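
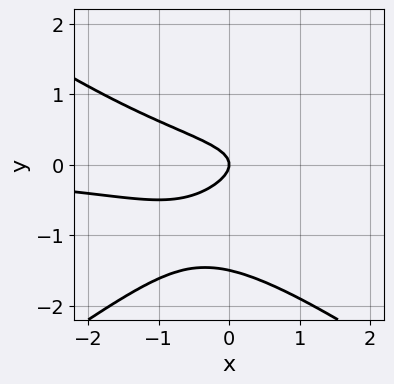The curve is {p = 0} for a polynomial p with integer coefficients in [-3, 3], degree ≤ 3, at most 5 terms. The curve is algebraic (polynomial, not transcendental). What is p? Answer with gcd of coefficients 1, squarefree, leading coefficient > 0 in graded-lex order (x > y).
x^2*y - 2*y^3 - 3*y^2 - x

(a) The degree is 3 — a generic line meets the curve in up to 3 points.
(b) Reading off the gridlines: it crosses the y-axis at the gridline y = 0; it crosses the x-axis at the gridline x = 0.
(c) These observations pin down the coefficients.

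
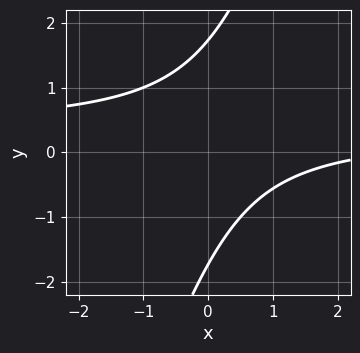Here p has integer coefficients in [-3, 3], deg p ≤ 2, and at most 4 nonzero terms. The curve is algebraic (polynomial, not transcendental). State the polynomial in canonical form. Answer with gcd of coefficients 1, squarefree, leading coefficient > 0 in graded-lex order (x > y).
(a) deg p = 2. No degree-1 curve has this shape.
(b) From the visible intercepts: the curve avoids every integer x-axis point in the box.
(c) Together with the visible shape, these determine p as stated.

3*x*y - y^2 - x + 3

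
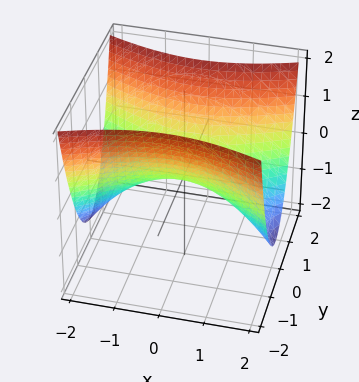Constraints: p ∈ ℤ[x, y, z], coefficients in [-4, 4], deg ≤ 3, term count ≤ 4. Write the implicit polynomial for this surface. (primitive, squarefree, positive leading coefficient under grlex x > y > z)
x^2 - 3*y^2 + 3*z

1. Degree: a saddle surface; a quadric, so deg p = 2.
2. Symmetries: mirror symmetry x ↦ −x ⇒ only even powers of x; it's symmetric under y → −y, forcing even powers of y.
3. Against the integer gridlines: it meets the y-axis at y = 0 (among the integer gridlines); one z-axis crossing is at z = 0; it crosses the x-axis at the gridline x = 0.
4. Assembling these constraints gives the stated polynomial.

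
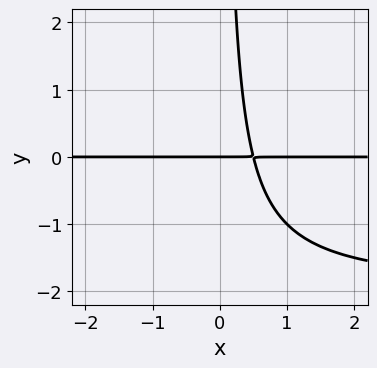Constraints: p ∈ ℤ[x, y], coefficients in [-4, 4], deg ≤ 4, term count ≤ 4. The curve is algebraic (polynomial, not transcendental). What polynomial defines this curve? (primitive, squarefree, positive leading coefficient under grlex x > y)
x*y^2 + 2*x*y - y

Degree: a generic line meets the curve in up to 3 points, so deg p = 3.
Against the integer gridlines: every point of the x-axis in the box is on the curve; one y-axis crossing is at y = 0.
Together with the visible shape, these determine p as stated.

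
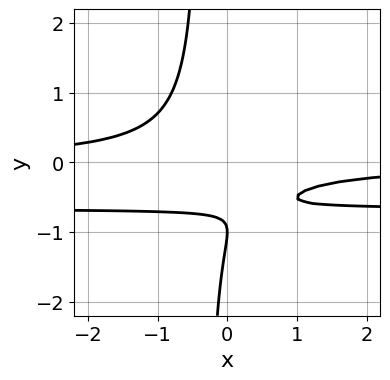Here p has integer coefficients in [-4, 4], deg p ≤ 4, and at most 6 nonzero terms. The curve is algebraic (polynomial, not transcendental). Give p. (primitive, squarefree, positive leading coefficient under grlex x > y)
3*x*y^2 + 2*x*y + y^2 + 2*y + 1

1. The degree is 3 — the shape is more complex than any degree-2 curve.
2. Against the integer gridlines: one y-axis crossing is at y = -1; it misses every integer gridline on the x-axis.
3. Matching integer coefficients to the picture gives p.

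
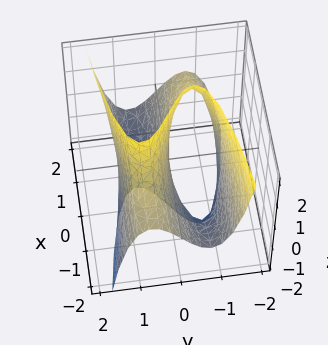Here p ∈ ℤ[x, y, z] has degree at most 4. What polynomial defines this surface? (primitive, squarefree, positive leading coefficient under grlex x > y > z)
Degree: a generic line meets the surface in up to 3 points, so deg p = 3.
From the visible intercepts: it meets the y-axis at y = 0 (among the integer gridlines); every point of the z-axis in the box is on the surface; every point of the x-axis in the box is on the surface.
Assembling these constraints gives the stated polynomial.

2*y^3 - x*z - 3*y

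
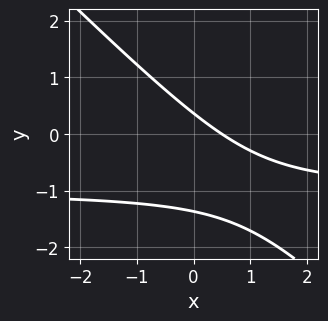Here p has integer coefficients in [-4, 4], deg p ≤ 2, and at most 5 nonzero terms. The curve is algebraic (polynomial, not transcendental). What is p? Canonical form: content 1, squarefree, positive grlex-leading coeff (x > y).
2*x*y + 2*y^2 + 2*x + 2*y - 1

Degree: a generic line meets the curve in up to 2 points, so deg p = 2.
Matching integer coefficients to the picture gives p.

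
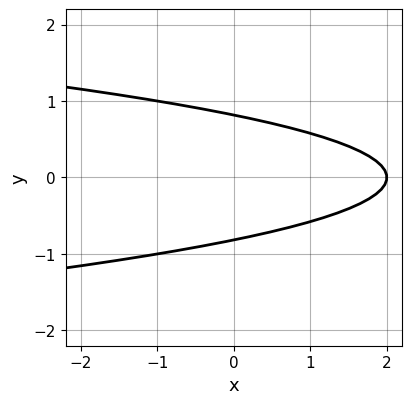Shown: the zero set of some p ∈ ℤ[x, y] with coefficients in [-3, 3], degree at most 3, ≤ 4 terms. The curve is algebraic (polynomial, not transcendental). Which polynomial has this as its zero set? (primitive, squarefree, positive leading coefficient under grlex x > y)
3*y^2 + x - 2

Degree: the shape is more complex than any degree-1 curve, so deg p = 2.
Symmetries: mirror symmetry y ↦ −y ⇒ only even powers of y.
Reading off the gridlines: it meets the x-axis at x = 2 (among the integer gridlines).
The integer polynomial consistent with all of this is the stated p.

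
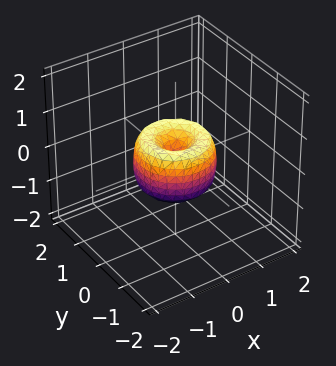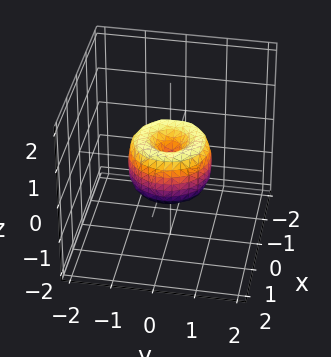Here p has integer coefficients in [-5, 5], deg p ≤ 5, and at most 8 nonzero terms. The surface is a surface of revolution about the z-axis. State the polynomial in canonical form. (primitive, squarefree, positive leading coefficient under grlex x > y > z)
2*x^4 + 4*x^2*y^2 + 2*y^4 - 2*x^2 - 2*y^2 + z^2

First, deg p = 4.
Then, by symmetry, every cross-section ⟂ z is a circle, so x, y appear only via x² + y².
Then, against the integer gridlines: a circular section at z = 0 has radius exactly 1; among the integer gridlines, it crosses the x-axis at x ∈ {-1, 0, 1}.
Finally, matching integer coefficients to the picture gives p.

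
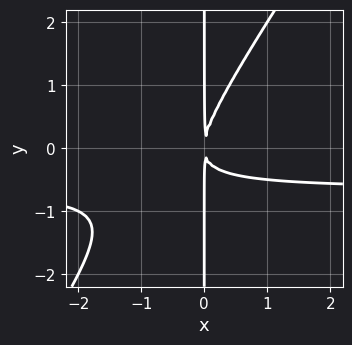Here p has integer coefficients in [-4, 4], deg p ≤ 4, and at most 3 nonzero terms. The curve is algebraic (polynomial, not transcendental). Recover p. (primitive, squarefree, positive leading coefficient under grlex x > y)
3*x^2*y - 2*x*y^2 + 2*x^2

(a) Degree: no degree-2 curve has this shape, so deg p = 3.
(b) Checking where it meets the axes: every point of the y-axis in the box is on the curve.
(c) Putting this together gives p.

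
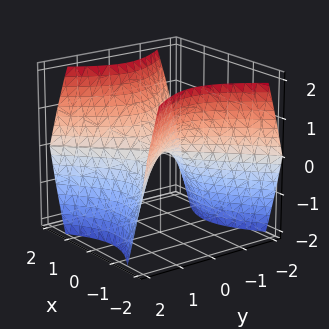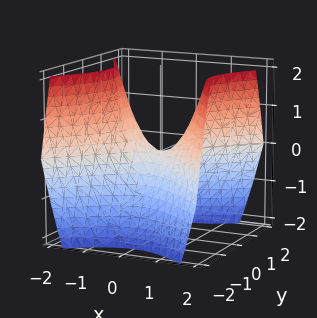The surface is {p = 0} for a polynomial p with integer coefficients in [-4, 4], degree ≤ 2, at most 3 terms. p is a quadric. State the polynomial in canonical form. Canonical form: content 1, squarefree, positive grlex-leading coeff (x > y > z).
x^2 - y^2 - z

First, deg p = 2.
Then, symmetries: the x ↦ −x reflection is a symmetry, so x appears only in even powers; it's symmetric under y → −y, forcing even powers of y.
Next, from the visible intercepts: it crosses the y-axis at the gridline y = 0; one z-axis crossing is at z = 0; it meets the x-axis at x = 0 (among the integer gridlines).
Finally, fitting integer coefficients to these (and the overall shape) gives p.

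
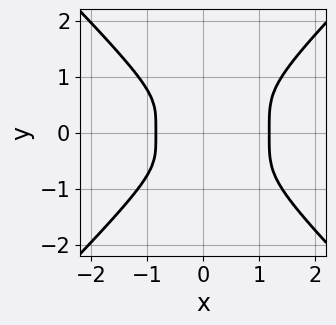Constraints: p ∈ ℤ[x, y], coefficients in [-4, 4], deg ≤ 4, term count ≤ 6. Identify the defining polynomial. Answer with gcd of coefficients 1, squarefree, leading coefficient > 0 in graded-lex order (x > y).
1. Degree: the shape is more complex than any degree-3 curve, so deg p = 4.
2. Symmetries: mirror symmetry y ↦ −y ⇒ only even powers of y.
3. Together with the visible shape, these determine p as stated.

3*x^4 - 3*y^4 - x^3 - 3*x^2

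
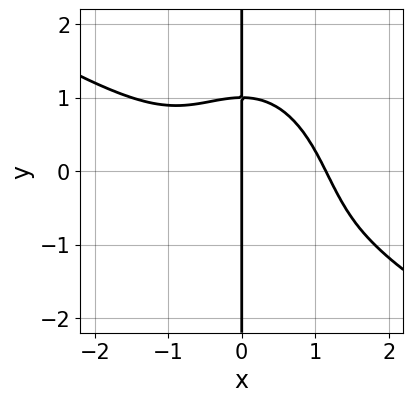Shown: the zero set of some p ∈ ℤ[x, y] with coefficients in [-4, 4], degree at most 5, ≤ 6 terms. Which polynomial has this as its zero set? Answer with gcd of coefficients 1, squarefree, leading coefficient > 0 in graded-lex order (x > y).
1. The degree is 4 — no degree-3 curve has this shape.
2. Against the integer gridlines: every point of the y-axis in the box is on the curve; it crosses the x-axis at the gridline x = 0.
3. Assembling these constraints gives the stated polynomial.

2*x^4 + 3*x^3*y + x*y^3 + 2*x*y^2 - 3*x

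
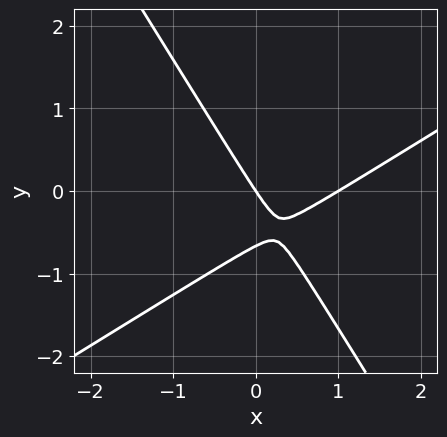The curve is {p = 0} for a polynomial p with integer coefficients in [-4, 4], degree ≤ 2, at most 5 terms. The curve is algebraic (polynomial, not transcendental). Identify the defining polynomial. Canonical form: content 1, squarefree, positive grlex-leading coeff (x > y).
Degree: no degree-1 curve has this shape, so deg p = 2.
Reading off the gridlines: the x-axis gridline crossings are at x ∈ {0, 1}; it crosses the y-axis at the gridline y = 0.
Solving for integer coefficients yields p as stated.

3*x^2 - 3*x*y - 3*y^2 - 3*x - 2*y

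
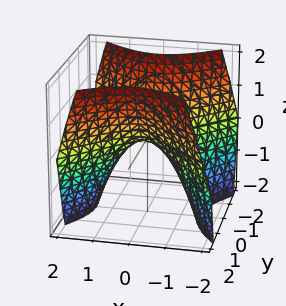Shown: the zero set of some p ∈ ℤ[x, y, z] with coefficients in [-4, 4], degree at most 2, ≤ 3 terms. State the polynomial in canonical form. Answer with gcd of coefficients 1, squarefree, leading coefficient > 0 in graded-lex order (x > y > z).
x^2 - y^2 + z

First, deg p = 2. A hyperbolic paraboloid; a quadric.
Next, symmetries: mirror symmetry x ↦ −x ⇒ only even powers of x; it's symmetric under y → −y, forcing even powers of y.
Then, against the integer gridlines: it crosses the z-axis at the gridline z = 0; one y-axis crossing is at y = 0; it meets the x-axis at x = 0 (among the integer gridlines).
Finally, fitting integer coefficients to these (and the overall shape) gives p.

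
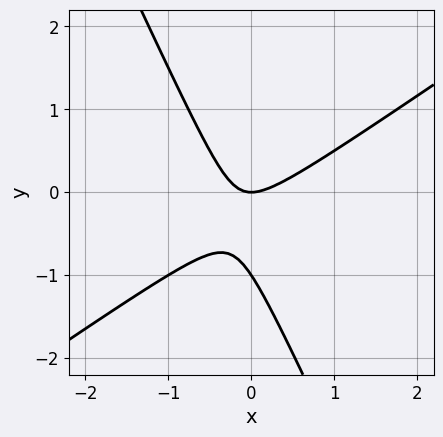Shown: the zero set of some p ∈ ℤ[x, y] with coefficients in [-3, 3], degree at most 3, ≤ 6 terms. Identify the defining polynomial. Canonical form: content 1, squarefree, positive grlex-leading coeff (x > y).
The degree is 2 — a generic line meets the curve in up to 2 points.
Reading off the gridlines: the y-axis gridline crossings are at y ∈ {-1, 0}; it crosses the x-axis at the gridline x = 0.
Assembling these constraints gives the stated polynomial.

3*x^2 - 3*x*y - 2*y^2 - 2*y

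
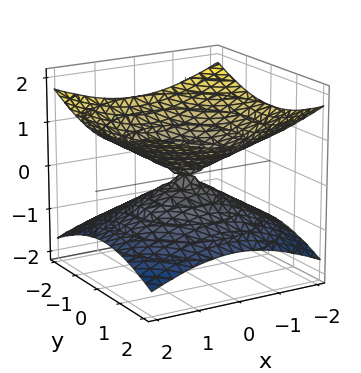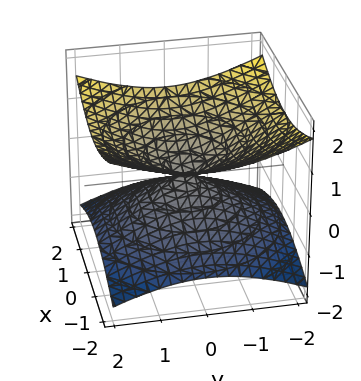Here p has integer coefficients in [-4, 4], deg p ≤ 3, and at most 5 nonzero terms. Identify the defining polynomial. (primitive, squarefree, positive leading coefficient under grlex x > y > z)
First, deg p = 2.
Then, symmetry: every cross-section ⟂ z is a circle, so x, y appear only via x² + y²; mirror symmetry z ↦ −z ⇒ only even powers of z.
Next, from the axis intercepts and sections: one y-axis crossing is at y = 0; a circular section at z = -1 has radius between 1 and 2; it crosses the z-axis at the gridline z = 0.
Finally, matching integer coefficients to the picture gives p.

x^2 + y^2 - 3*z^2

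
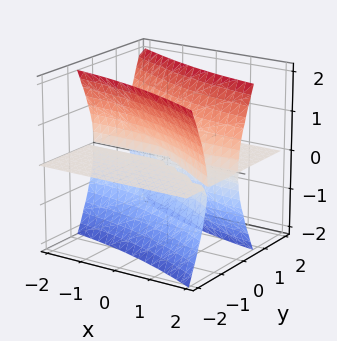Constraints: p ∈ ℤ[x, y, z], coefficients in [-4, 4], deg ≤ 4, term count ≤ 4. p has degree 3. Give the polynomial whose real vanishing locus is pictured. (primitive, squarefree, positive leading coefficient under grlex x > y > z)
2*x*y*z + 3*y^2*z - z^3

There are 3 components. They look like related sheets of one shape, so recover p as a whole.
Degree: a generic line meets the surface in up to 3 points, so deg p = 3.
Against the integer gridlines: every point of the y-axis in the box is on the surface; every point of the x-axis in the box is on the surface; one z-axis crossing is at z = 0.
The integer polynomial consistent with all of this is the stated p.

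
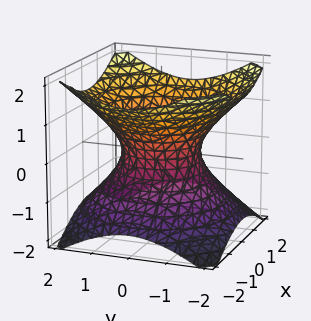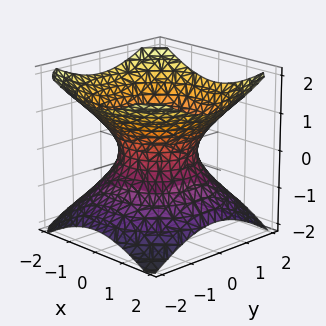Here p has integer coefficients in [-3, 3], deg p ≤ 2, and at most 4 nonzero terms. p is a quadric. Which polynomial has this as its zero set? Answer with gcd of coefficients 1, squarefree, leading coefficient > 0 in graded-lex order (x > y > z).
First, the degree is 2 — an hourglass — one-sheet hyperboloid; a quadric.
Then, by symmetry, the surface is invariant under rotation about z: p = q(x² + y², z); it's symmetric under z → −z, forcing even powers of z.
Then, against the integer gridlines: among the integer gridlines, it crosses the y-axis at y ∈ {-1, 1}; a circular section at z = -1 has radius between 1 and 2; the x-axis gridline crossings are at x ∈ {-1, 1}; the surface avoids every integer z-axis point in the box.
Finally, solving for integer coefficients yields p as stated.

2*x^2 + 2*y^2 - 3*z^2 - 2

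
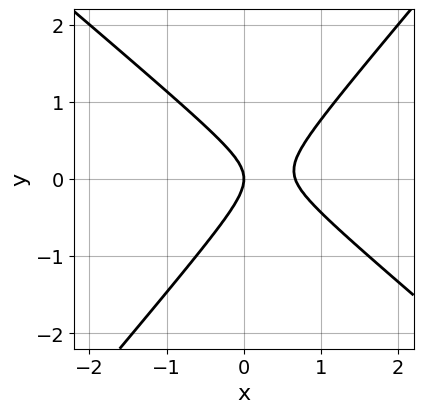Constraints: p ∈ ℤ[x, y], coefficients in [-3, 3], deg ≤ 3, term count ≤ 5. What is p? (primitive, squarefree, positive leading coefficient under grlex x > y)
3*x^2 + x*y - 3*y^2 - 2*x

deg p = 2.
Observable constraints: it crosses the x-axis at the gridline x = 0; it crosses the y-axis at the gridline y = 0.
Fitting integer coefficients to these (and the overall shape) gives p.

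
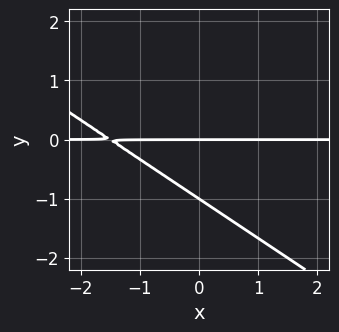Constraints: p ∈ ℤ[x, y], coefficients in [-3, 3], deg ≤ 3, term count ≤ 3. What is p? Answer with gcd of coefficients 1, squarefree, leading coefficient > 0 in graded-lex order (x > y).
1. Degree: the shape is more complex than any degree-1 curve, so deg p = 2.
2. Against the integer gridlines: the y-axis gridline crossings are at y ∈ {-1, 0}; the visible x-axis segment lies entirely on the curve.
3. Matching integer coefficients to the picture gives p.

2*x*y + 3*y^2 + 3*y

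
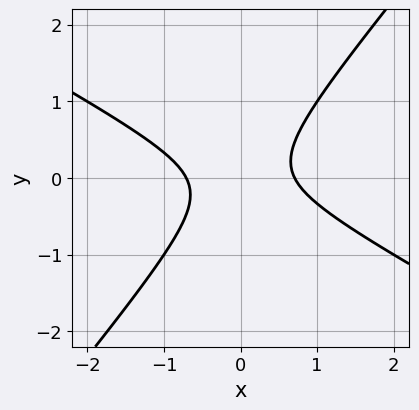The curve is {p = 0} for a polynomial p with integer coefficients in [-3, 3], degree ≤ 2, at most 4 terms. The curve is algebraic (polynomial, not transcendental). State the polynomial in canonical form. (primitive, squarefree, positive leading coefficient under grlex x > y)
2*x^2 + 2*x*y - 3*y^2 - 1

(a) deg p = 2. A generic line meets the curve in up to 2 points.
(b) From the visible intercepts: no y-intercept at any integer in the box.
(c) Putting this together gives p.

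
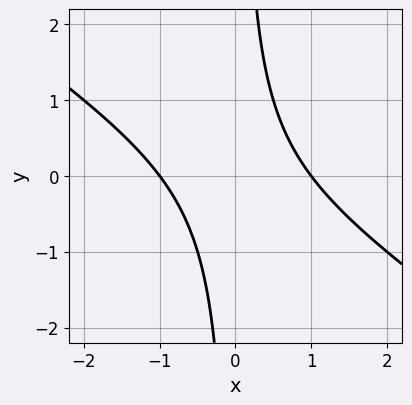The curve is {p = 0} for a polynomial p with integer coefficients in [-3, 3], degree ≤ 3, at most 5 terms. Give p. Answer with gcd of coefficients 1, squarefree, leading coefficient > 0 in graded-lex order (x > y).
2*x^2 + 3*x*y - 2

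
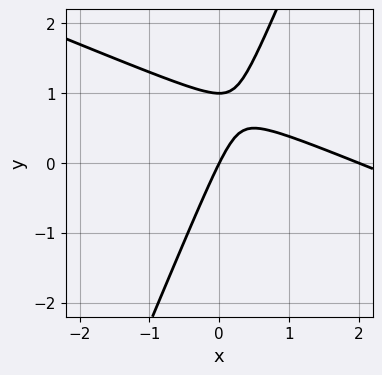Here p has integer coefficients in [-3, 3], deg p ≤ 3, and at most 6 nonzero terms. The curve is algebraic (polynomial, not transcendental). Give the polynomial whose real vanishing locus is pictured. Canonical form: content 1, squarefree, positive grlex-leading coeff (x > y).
x^2 + 2*x*y - y^2 - 2*x + y

1. The degree is 2 — no degree-1 curve has this shape.
2. Observable constraints: the x-axis gridline crossings are at x ∈ {0, 2}; among the integer gridlines, it crosses the y-axis at y ∈ {0, 1}.
3. Assembling these constraints gives the stated polynomial.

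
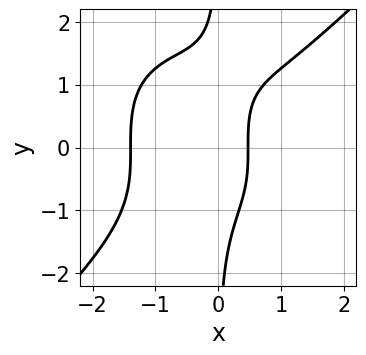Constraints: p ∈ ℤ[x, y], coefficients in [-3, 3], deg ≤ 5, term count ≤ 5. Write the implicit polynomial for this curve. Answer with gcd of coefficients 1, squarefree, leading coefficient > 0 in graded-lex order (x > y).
x^4 - x*y^3 + 2*x - 1

First, deg p = 4. A generic line meets the curve in up to 4 points.
Next, observable constraints: the curve avoids every integer y-axis point in the box.
Finally, putting this together gives p.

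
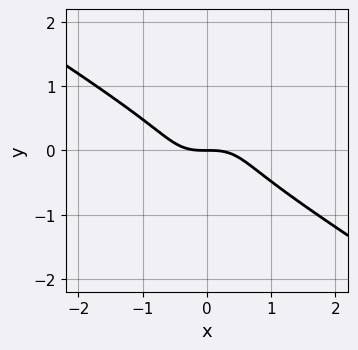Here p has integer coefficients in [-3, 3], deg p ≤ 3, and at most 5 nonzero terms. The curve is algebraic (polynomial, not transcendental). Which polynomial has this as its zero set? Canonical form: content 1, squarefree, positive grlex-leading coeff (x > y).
2*x^3 - 3*x*y^2 + 3*y^3 + 2*y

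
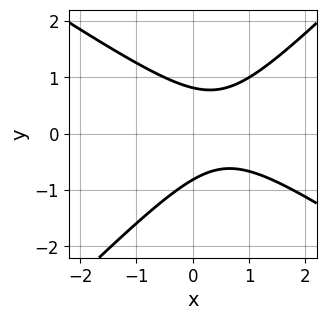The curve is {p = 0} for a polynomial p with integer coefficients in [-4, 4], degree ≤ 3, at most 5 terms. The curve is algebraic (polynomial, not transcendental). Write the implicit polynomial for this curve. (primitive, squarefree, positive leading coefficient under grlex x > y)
2*x^2 + x*y - 3*y^2 - 2*x + 2

1. Degree: a generic line meets the curve in up to 2 points, so deg p = 2.
2. Against the integer gridlines: no x-intercept at any integer in the box.
3. Putting this together gives p.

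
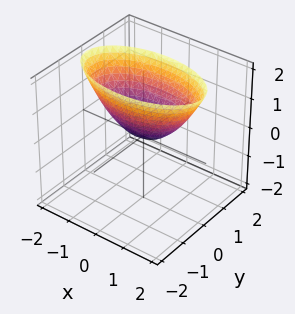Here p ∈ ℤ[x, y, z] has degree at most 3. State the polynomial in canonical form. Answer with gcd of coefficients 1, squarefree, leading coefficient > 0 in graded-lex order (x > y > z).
x^2 + 3*y^2 - 2*z

(a) deg p = 2. A paraboloid; a quadric.
(b) Symmetries: mirror symmetry y ↦ −y ⇒ only even powers of y; it's symmetric under x → −x, forcing even powers of x.
(c) Observable constraints: it crosses the z-axis at the gridline z = 0; one x-axis crossing is at x = 0.
(d) Solving for integer coefficients yields p as stated.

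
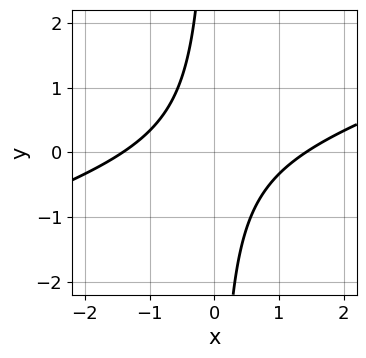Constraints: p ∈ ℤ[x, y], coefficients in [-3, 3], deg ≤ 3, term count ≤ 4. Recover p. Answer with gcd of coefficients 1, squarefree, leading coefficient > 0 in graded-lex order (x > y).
x^2 - 3*x*y - 2

First, degree: no degree-1 curve has this shape, so deg p = 2.
Next, reading off the gridlines: the curve avoids every integer y-axis point in the box.
Finally, together with the visible shape, these determine p as stated.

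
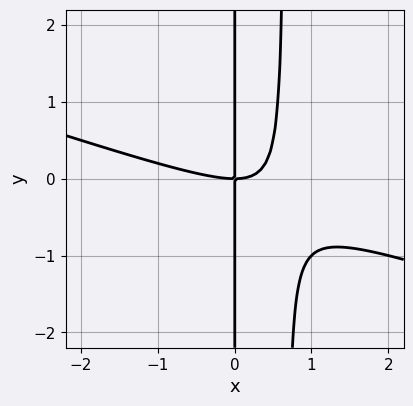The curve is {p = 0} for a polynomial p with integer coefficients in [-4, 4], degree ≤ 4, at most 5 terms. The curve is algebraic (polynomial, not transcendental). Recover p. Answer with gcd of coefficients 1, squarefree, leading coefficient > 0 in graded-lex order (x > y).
x^3 + 3*x^2*y - 2*x*y

Degree: a generic line meets the curve in up to 3 points, so deg p = 3.
Observable constraints: every point of the y-axis in the box is on the curve; one x-axis crossing is at x = 0.
Assembling these constraints gives the stated polynomial.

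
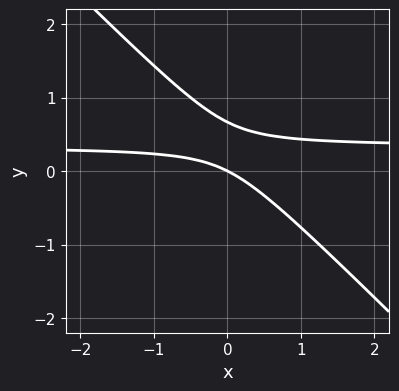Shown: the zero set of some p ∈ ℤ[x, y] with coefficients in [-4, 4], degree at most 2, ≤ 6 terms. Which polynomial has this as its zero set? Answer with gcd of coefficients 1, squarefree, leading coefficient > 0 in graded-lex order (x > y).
(a) deg p = 2. The shape is more complex than any degree-1 curve.
(b) Against the integer gridlines: it crosses the x-axis at the gridline x = 0; it meets the y-axis at y = 0 (among the integer gridlines).
(c) Together with the visible shape, these determine p as stated.

3*x*y + 3*y^2 - x - 2*y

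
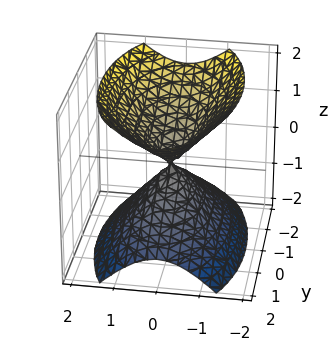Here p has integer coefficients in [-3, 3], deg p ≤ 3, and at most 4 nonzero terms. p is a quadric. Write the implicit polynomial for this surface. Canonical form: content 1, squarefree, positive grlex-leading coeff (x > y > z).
There are 2 components.
Degree: a double cone through the origin; a quadric, so deg p = 2.
Symmetries: the y ↦ −y reflection is a symmetry, so y appears only in even powers; mirror symmetry z ↦ −z ⇒ only even powers of z; the x ↦ −x reflection is a symmetry, so x appears only in even powers.
Against the integer gridlines: one x-axis crossing is at x = 0; one z-axis crossing is at z = 0; it crosses the y-axis at the gridline y = 0.
Solving for integer coefficients yields p as stated.

3*x^2 + y^2 - 2*z^2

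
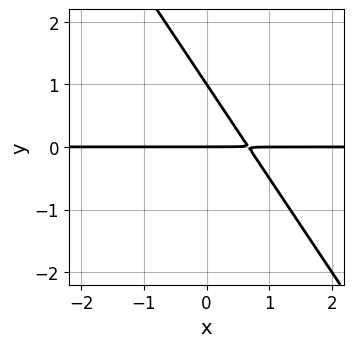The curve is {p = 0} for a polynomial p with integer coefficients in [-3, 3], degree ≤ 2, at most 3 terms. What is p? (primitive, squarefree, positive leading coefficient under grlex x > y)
3*x*y + 2*y^2 - 2*y

The degree is 2 — no degree-1 curve has this shape.
Checking where it meets the axes: among the integer gridlines, it crosses the y-axis at y ∈ {0, 1}; the visible x-axis segment lies entirely on the curve.
Assembling these constraints gives the stated polynomial.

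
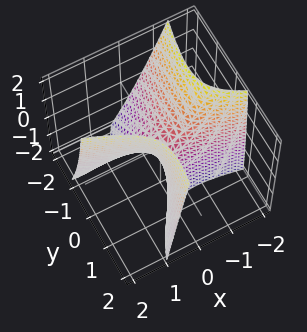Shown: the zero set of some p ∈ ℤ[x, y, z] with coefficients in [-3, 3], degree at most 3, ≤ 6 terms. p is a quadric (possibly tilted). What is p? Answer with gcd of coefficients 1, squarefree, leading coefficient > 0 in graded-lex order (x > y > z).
x^2 + 3*x*y - y^2 + y*z - z

(a) deg p = 2. A generic line meets the surface in up to 2 points.
(b) Reading off the gridlines: it meets the z-axis at z = 0 (among the integer gridlines); it crosses the y-axis at the gridline y = 0.
(c) Matching integer coefficients to the picture gives p.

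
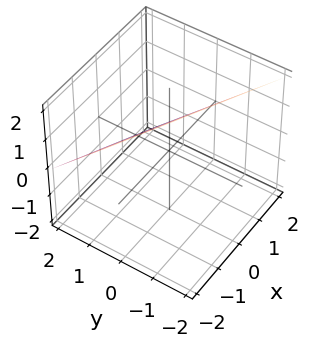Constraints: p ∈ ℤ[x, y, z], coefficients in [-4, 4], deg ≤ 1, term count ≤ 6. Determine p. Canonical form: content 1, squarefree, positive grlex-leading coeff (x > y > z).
x + 2*y + 2*z - 2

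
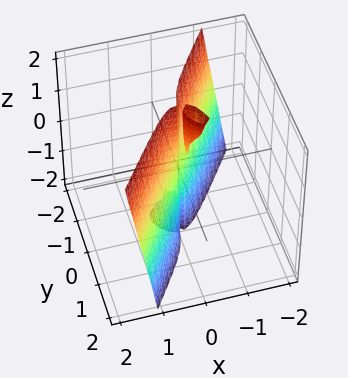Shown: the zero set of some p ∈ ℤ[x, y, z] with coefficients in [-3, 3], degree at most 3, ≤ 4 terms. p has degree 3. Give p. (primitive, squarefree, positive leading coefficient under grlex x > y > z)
The picture has 2 separate pieces.
deg p = 3.
Checking where it meets the axes: one y-axis crossing is at y = 0; it meets the x-axis at x = 0 (among the integer gridlines).
Putting this together gives p.

3*x^3 - x*y*z - y^3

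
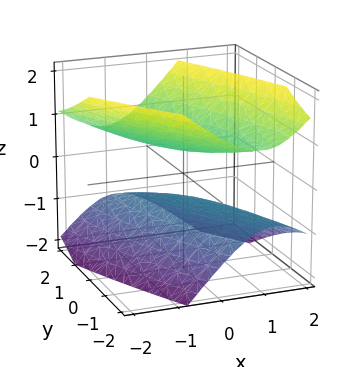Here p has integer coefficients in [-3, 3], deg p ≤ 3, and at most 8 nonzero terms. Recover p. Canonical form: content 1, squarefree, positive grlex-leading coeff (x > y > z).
3*x^2 + 3*x*y + x*z + y^2 - 3*z^2 + 1

(a) There are 2 components. Treating them together as one polynomial.
(b) The degree is 2 — the shape is more complex than any degree-1 surface.
(c) From the axis intercepts and sections: the surface avoids every integer y-axis point in the box; no x-intercept at any integer in the box.
(d) Assembling these constraints gives the stated polynomial.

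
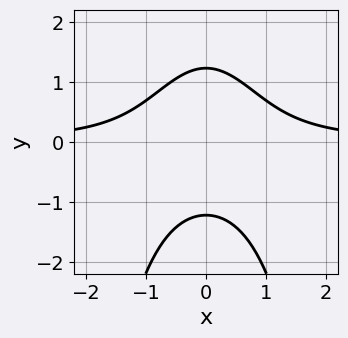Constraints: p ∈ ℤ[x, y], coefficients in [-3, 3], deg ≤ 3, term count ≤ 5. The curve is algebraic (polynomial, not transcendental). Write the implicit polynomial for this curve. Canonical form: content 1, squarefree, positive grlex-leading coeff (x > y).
3*x^2*y + 2*y^2 - 3

1. The degree is 3 — the shape is more complex than any degree-2 curve.
2. Symmetries: the x ↦ −x reflection is a symmetry, so x appears only in even powers.
3. Reading off the gridlines: the curve avoids every integer x-axis point in the box.
4. The integer polynomial consistent with all of this is the stated p.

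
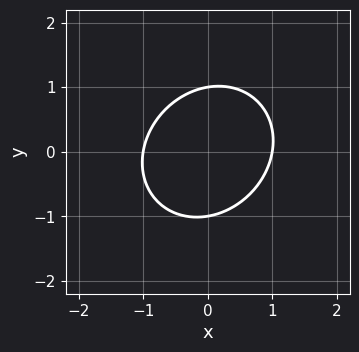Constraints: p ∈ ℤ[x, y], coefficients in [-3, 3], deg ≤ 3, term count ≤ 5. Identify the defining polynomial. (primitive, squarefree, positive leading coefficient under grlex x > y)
3*x^2 - x*y + 3*y^2 - 3

1. deg p = 2. A generic line meets the curve in up to 2 points.
2. From the visible intercepts: among the integer gridlines, it crosses the x-axis at x ∈ {-1, 1}; the y-axis gridline crossings are at y ∈ {-1, 1}.
3. The integer polynomial consistent with all of this is the stated p.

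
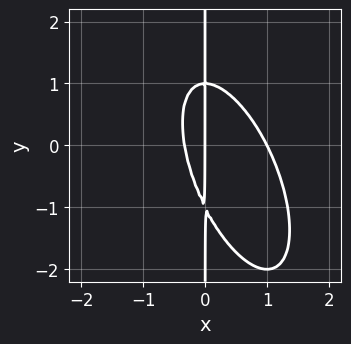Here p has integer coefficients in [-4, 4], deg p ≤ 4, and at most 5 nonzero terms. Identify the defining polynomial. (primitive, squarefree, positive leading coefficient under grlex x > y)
3*x^3 + 2*x^2*y + x*y^2 - 2*x^2 - x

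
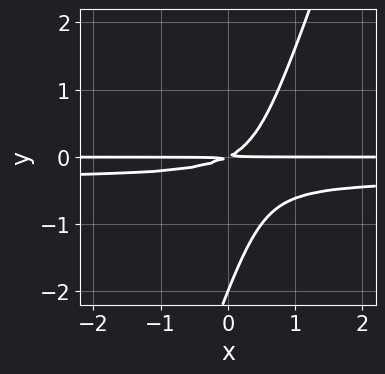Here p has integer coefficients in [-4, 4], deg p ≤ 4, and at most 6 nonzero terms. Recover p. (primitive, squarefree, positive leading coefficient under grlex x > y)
3*x*y^2 - y^3 + x*y - 2*y^2

(a) Degree: the shape is more complex than any degree-2 curve, so deg p = 3.
(b) From the axis intercepts and sections: the visible x-axis segment lies entirely on the curve; it crosses the y-axis at the gridline y = -2.
(c) Matching integer coefficients to the picture gives p.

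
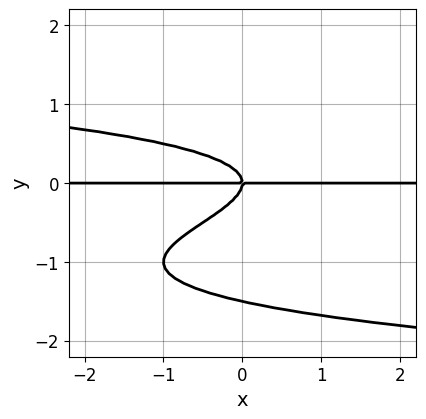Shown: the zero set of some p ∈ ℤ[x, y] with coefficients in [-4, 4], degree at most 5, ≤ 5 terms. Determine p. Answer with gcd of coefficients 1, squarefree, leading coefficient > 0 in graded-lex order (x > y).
2*y^4 + 3*y^3 + x*y

The degree is 4 — the shape is more complex than any degree-3 curve.
From the axis intercepts and sections: it crosses the y-axis at the gridline y = 0; every point of the x-axis in the box is on the curve.
Solving for integer coefficients yields p as stated.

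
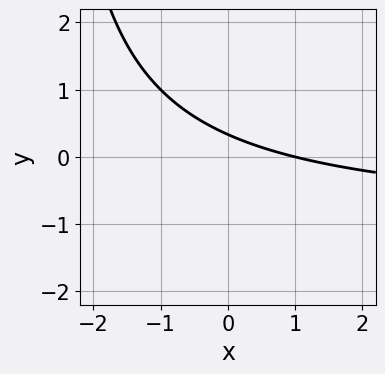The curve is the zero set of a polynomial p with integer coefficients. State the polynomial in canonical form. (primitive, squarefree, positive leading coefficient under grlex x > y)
(a) Degree: no degree-1 curve has this shape, so deg p = 2.
(b) From the visible intercepts: one x-axis crossing is at x = 1.
(c) These observations pin down the coefficients.

x*y + x + 3*y - 1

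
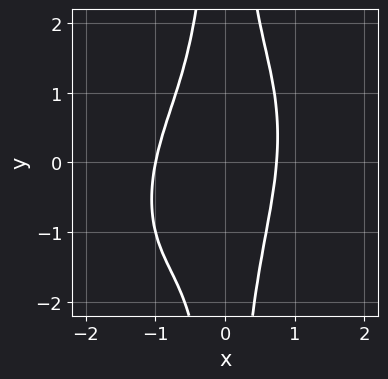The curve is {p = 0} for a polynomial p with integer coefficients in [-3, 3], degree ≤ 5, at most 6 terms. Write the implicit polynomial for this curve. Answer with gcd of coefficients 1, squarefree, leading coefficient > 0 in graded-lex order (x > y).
2*x^4 - x^3*y + x^2*y^2 + x^3 - 1

First, deg p = 4. The shape is more complex than any degree-3 curve.
Next, from the axis intercepts and sections: one x-axis crossing is at x = -1; no y-intercept at any integer in the box.
Finally, solving for integer coefficients yields p as stated.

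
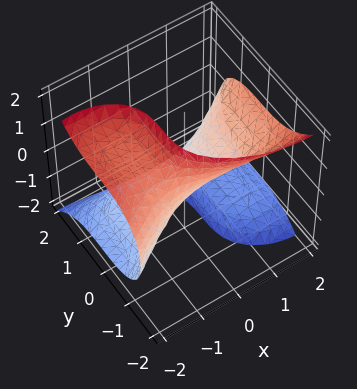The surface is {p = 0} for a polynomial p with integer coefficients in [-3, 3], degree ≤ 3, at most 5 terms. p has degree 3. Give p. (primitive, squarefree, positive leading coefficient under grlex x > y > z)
(a) The degree is 3 — a generic line meets the surface in up to 3 points.
(b) Observable constraints: it meets the z-axis at z = 0 (among the integer gridlines); one x-axis crossing is at x = 0.
(c) The integer polynomial consistent with all of this is the stated p.

x^3 - 3*x*z^2 - 3*y^3 + x - 3*z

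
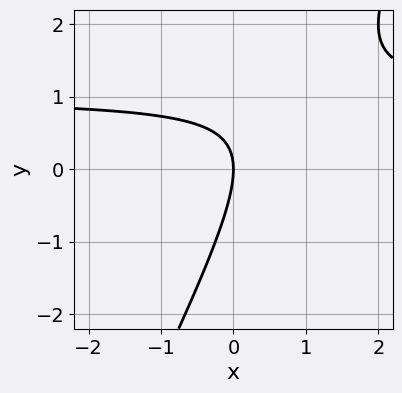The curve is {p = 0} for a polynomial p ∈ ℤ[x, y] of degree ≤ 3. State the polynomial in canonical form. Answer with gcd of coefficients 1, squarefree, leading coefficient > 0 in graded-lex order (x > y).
1. deg p = 2. No degree-1 curve has this shape.
2. From the visible intercepts: it crosses the x-axis at the gridline x = 0; it crosses the y-axis at the gridline y = 0.
3. Assembling these constraints gives the stated polynomial.

2*x*y - y^2 - 2*x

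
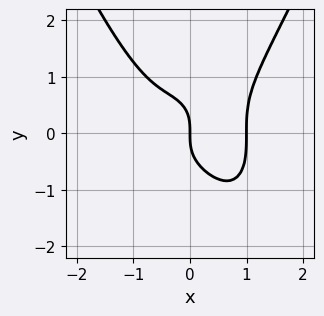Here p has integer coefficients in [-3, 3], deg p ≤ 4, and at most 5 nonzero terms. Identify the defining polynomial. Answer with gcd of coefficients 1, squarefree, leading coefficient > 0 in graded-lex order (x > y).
Degree: no degree-3 curve has this shape, so deg p = 4.
Reading off the gridlines: it meets the y-axis at y = 0 (among the integer gridlines); the x-axis gridline crossings are at x ∈ {0, 1}.
The integer polynomial consistent with all of this is the stated p.

3*x^4 - 2*y^3 - x^2 - 2*x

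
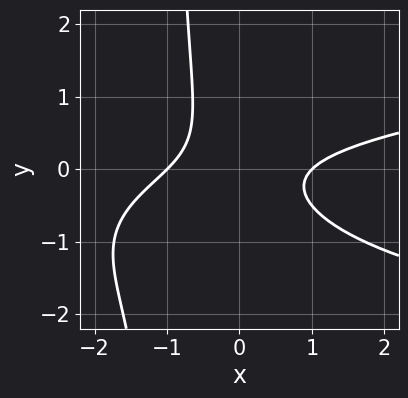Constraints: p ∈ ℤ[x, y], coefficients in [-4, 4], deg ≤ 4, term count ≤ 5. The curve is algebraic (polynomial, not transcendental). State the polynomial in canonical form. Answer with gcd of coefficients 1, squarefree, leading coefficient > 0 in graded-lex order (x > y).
(a) deg p = 3.
(b) From the visible intercepts: no y-intercept at any integer in the box; among the integer gridlines, it crosses the x-axis at x ∈ {-1, 1}.
(c) Together with the visible shape, these determine p as stated.

2*x*y^2 - x^2 + 2*x*y + 2*y^2 + 1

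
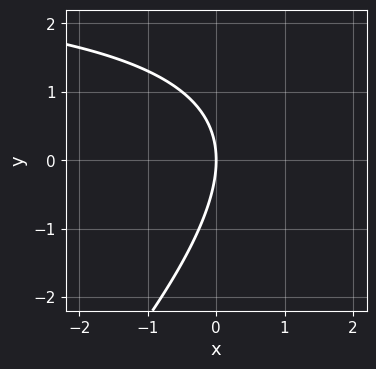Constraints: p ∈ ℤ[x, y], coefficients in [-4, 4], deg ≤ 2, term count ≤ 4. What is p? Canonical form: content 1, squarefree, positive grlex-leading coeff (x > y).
x*y - y^2 - 3*x

First, deg p = 2. No degree-1 curve has this shape.
Next, from the axis intercepts and sections: one x-axis crossing is at x = 0; one y-axis crossing is at y = 0.
Finally, together with the visible shape, these determine p as stated.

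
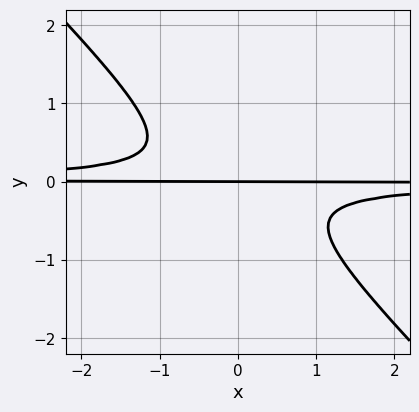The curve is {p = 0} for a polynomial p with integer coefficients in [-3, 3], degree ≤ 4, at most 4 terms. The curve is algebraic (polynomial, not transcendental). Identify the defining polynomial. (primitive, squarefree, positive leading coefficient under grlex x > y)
3*x*y^2 + 3*y^3 + y

1. deg p = 3. No degree-2 curve has this shape.
2. Checking where it meets the axes: it crosses the y-axis at the gridline y = 0; the visible x-axis segment lies entirely on the curve.
3. Matching integer coefficients to the picture gives p.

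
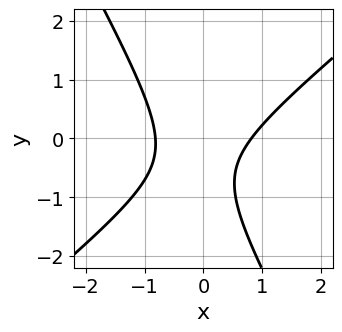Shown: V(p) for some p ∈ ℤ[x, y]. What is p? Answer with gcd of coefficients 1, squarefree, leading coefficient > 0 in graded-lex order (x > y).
3*x^2 - 2*x*y - 2*y^2 - 2*y - 2

First, degree: the shape is more complex than any degree-1 curve, so deg p = 2.
Then, observable constraints: no y-intercept at any integer in the box.
Finally, the integer polynomial consistent with all of this is the stated p.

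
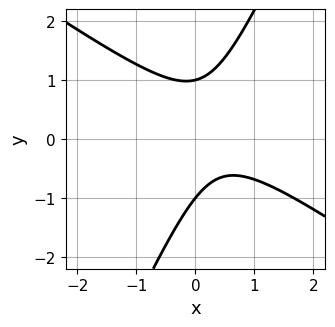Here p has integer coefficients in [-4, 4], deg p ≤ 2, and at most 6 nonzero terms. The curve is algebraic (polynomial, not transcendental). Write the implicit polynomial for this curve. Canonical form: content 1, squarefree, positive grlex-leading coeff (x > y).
(a) The degree is 2 — no degree-1 curve has this shape.
(b) Against the integer gridlines: the curve avoids every integer x-axis point in the box; the y-axis gridline crossings are at y ∈ {-1, 1}.
(c) The integer polynomial consistent with all of this is the stated p.

3*x^2 + 3*x*y - 2*y^2 - 2*x + 2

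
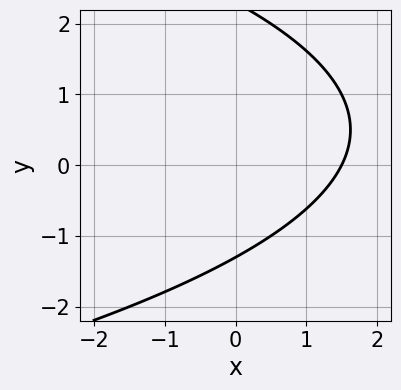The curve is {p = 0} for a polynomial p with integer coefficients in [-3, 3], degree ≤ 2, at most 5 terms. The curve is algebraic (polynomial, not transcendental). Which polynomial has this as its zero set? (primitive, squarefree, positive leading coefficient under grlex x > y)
(a) deg p = 2.
(b) The integer polynomial consistent with all of this is the stated p.

y^2 + 2*x - y - 3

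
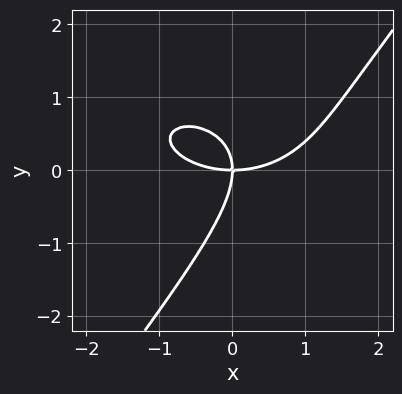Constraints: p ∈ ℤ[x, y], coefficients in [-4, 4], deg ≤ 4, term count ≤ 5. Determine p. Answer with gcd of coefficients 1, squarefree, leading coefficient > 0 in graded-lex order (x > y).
x^3 + 2*x*y^2 - 2*y^3 - 3*x*y

First, degree: a generic line meets the curve in up to 3 points, so deg p = 3.
Next, from the visible intercepts: it crosses the y-axis at the gridline y = 0; it meets the x-axis at x = 0 (among the integer gridlines).
Finally, putting this together gives p.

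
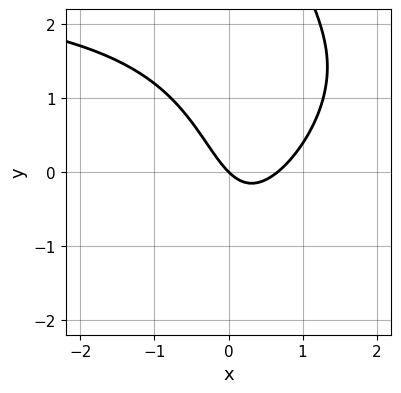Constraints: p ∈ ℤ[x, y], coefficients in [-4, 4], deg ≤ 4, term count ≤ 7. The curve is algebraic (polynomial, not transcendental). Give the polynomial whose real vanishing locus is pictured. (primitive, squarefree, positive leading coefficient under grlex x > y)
1. Degree: no degree-2 curve has this shape, so deg p = 3.
2. Reading off the gridlines: one x-axis crossing is at x = 0; one y-axis crossing is at y = 0.
3. Together with the visible shape, these determine p as stated.

x^2*y - x*y^2 - 3*x^2 + 2*x + 2*y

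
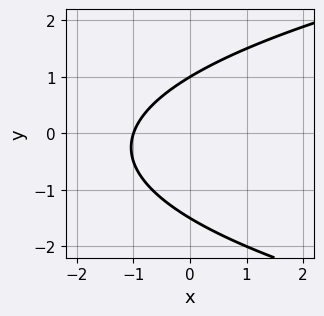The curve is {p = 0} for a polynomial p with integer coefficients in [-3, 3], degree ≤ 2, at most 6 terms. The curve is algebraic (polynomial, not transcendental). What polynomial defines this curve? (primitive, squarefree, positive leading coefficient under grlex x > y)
2*y^2 - 3*x + y - 3

1. deg p = 2. A generic line meets the curve in up to 2 points.
2. Observable constraints: it crosses the y-axis at the gridline y = 1; it meets the x-axis at x = -1 (among the integer gridlines).
3. Solving for integer coefficients yields p as stated.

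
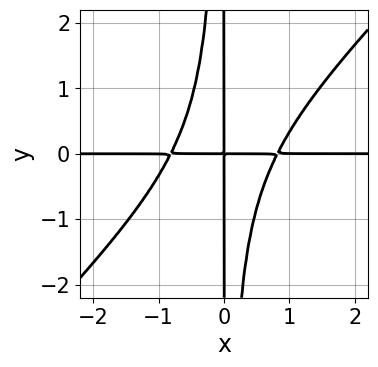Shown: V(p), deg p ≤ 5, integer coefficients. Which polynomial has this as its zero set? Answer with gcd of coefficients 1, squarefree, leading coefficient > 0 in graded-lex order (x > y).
1. Degree: the shape is more complex than any degree-3 curve, so deg p = 4.
2. Reading off the gridlines: the visible y-axis segment lies entirely on the curve; every point of the x-axis in the box is on the curve.
3. Solving for integer coefficients yields p as stated.

3*x^3*y - 3*x^2*y^2 - 2*x*y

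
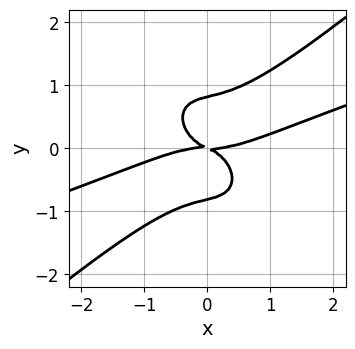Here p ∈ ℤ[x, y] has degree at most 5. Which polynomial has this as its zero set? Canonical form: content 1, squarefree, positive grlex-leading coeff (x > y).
x^4 - 3*x^3*y + 3*y^4 - x*y - 2*y^2

1. deg p = 4. No degree-3 curve has this shape.
2. Reading off the gridlines: it meets the x-axis at x = 0 (among the integer gridlines); it crosses the y-axis at the gridline y = 0.
3. Matching integer coefficients to the picture gives p.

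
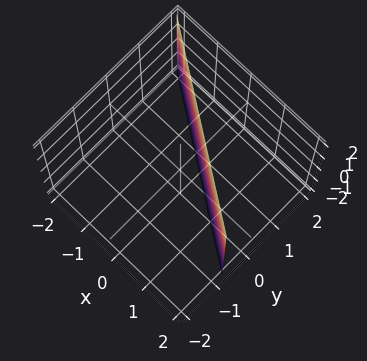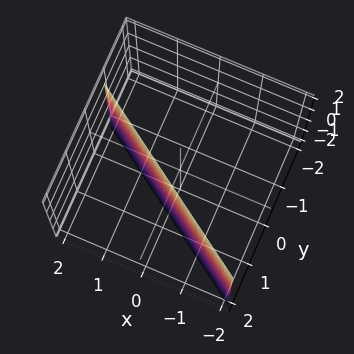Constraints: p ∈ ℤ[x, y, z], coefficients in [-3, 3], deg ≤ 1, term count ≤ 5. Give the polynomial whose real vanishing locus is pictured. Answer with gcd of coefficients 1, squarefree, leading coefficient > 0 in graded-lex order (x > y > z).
deg p = 1. The surface is flat (a plane).
Against the integer gridlines: one x-axis crossing is at x = 1; no z-intercept at any integer in the box.
Solving for integer coefficients yields p as stated.

2*x + 3*y - 2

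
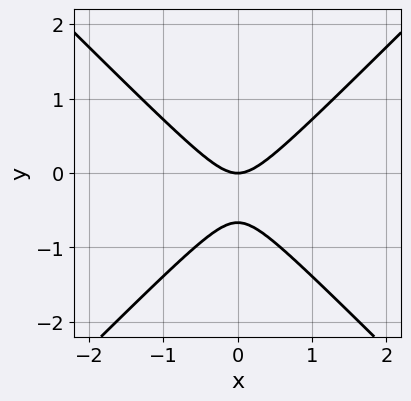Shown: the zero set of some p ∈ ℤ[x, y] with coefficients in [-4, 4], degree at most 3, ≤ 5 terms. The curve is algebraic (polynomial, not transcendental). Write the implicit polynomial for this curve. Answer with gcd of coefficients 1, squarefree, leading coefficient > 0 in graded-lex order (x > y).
1. The degree is 2 — no degree-1 curve has this shape.
2. Symmetries: the x ↦ −x reflection is a symmetry, so x appears only in even powers.
3. Reading off the gridlines: one x-axis crossing is at x = 0; it meets the y-axis at y = 0 (among the integer gridlines).
4. Fitting integer coefficients to these (and the overall shape) gives p.

3*x^2 - 3*y^2 - 2*y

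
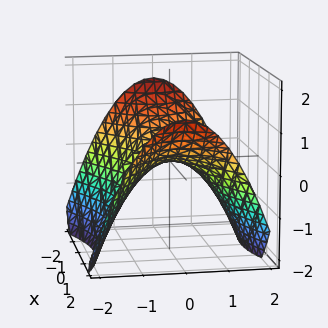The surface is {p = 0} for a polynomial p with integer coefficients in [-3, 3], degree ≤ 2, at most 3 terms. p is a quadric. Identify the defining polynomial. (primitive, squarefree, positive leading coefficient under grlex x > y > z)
1. deg p = 2.
2. Symmetries: it's symmetric under y → −y, forcing even powers of y; the x ↦ −x reflection is a symmetry, so x appears only in even powers.
3. Observable constraints: one x-axis crossing is at x = 0; one z-axis crossing is at z = 0; it meets the y-axis at y = 0 (among the integer gridlines).
4. Together with the visible shape, these determine p as stated.

x^2 - 2*y^2 - 3*z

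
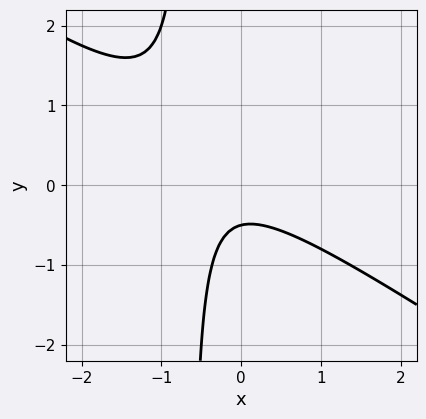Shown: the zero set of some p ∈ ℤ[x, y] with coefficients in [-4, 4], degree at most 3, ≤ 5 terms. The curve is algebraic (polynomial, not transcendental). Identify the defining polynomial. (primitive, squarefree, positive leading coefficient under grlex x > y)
2*x^2 + 3*x*y + x + 2*y + 1

(a) The degree is 2 — a generic line meets the curve in up to 2 points.
(b) Observable constraints: it misses every integer gridline on the x-axis.
(c) Fitting integer coefficients to these (and the overall shape) gives p.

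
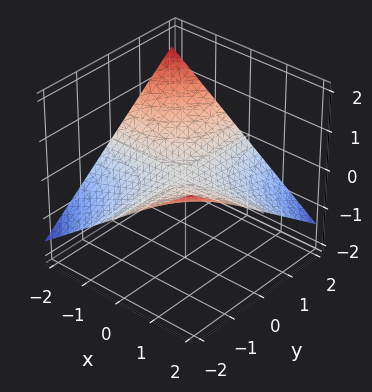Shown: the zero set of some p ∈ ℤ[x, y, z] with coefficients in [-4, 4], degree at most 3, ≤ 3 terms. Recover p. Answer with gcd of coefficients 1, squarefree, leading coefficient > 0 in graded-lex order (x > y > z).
x*y + 3*z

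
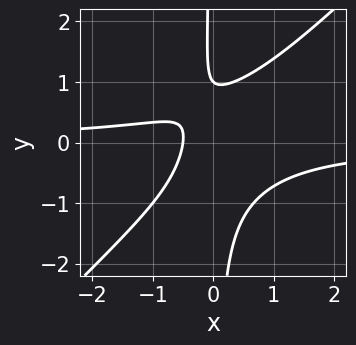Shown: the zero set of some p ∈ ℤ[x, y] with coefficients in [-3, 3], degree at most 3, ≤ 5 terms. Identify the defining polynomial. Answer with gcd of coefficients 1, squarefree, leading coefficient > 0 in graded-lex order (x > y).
First, the degree is 3 — the shape is more complex than any degree-2 curve.
Then, checking where it meets the axes: it meets the y-axis at y = 1 (among the integer gridlines).
Finally, solving for integer coefficients yields p as stated.

3*x^2*y - 3*x*y^2 + 2*x - y + 1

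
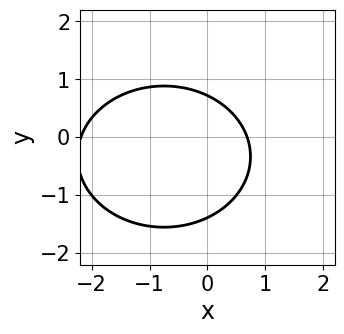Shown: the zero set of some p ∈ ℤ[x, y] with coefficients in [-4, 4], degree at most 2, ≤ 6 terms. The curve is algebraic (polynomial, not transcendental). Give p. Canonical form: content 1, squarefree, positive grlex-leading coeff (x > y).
First, the degree is 2 — no degree-1 curve has this shape.
Finally, the integer polynomial consistent with all of this is the stated p.

2*x^2 + 3*y^2 + 3*x + 2*y - 3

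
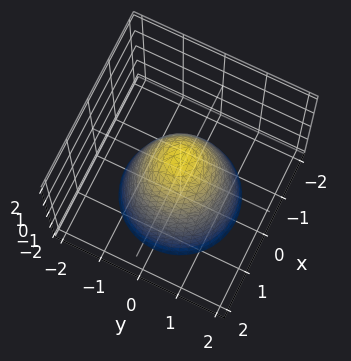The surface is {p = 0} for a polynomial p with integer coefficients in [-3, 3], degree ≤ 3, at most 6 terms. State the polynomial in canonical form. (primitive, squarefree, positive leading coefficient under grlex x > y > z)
3*x^2 + 3*y^2 + 2*z - 2

(a) Degree: the shape is more complex than any degree-1 surface, so deg p = 2.
(b) Symmetries: the z-axis is an axis of rotation, so x and y enter only as x² + y².
(c) From the visible intercepts: it meets the z-axis at z = 1 (among the integer gridlines); a circular section at z = -1 has radius between 1 and 2.
(d) Putting this together gives p.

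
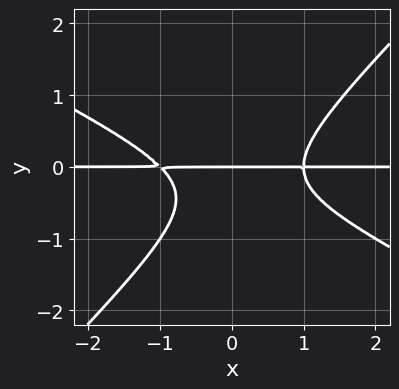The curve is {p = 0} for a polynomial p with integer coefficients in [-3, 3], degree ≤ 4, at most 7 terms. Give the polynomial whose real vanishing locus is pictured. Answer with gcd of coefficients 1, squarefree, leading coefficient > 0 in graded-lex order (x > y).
deg p = 3. The shape is more complex than any degree-2 curve.
Observable constraints: the visible x-axis segment lies entirely on the curve; it crosses the y-axis at the gridline y = 0.
Solving for integer coefficients yields p as stated.

x^2*y + x*y^2 - 2*y^3 - y^2 - y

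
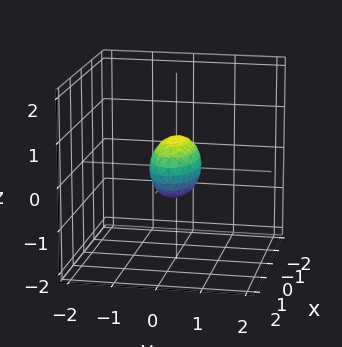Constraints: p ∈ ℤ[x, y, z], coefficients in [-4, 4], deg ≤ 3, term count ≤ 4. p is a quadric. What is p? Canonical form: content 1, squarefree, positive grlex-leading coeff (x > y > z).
1. The degree is 2 — a closed, bounded, convex surface; a quadric.
2. Symmetries: it's symmetric under y → −y, forcing even powers of y; mirror symmetry x ↦ −x ⇒ only even powers of x; mirror symmetry z ↦ −z ⇒ only even powers of z.
3. From the visible intercepts: the x-axis gridline crossings are at x ∈ {-1, 1}.
4. Fitting integer coefficients to these (and the overall shape) gives p.

x^2 + 3*y^2 + 2*z^2 - 1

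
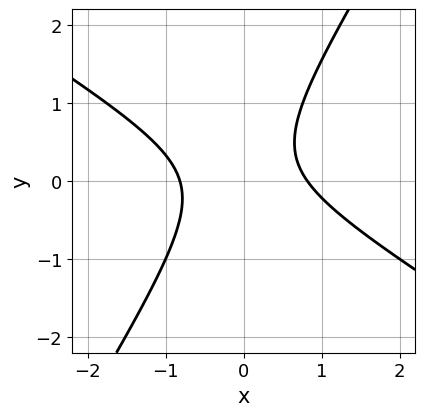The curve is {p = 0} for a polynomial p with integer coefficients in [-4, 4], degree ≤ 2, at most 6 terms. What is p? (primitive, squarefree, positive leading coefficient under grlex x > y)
3*x^2 + 3*x*y - 3*y^2 + y - 2

deg p = 2.
From the visible intercepts: the curve avoids every integer y-axis point in the box.
These observations pin down the coefficients.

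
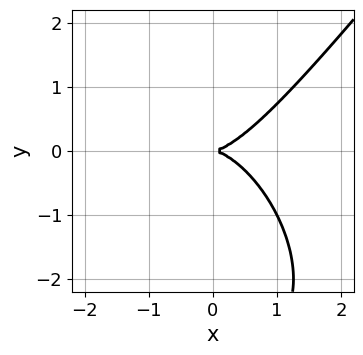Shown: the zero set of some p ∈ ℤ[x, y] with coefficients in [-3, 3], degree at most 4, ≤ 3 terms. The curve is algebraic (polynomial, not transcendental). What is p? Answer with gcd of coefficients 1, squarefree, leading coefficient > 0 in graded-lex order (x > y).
First, deg p = 3.
Next, observable constraints: it meets the x-axis at x = 0 (among the integer gridlines); it meets the y-axis at y = 0 (among the integer gridlines).
Finally, matching integer coefficients to the picture gives p.

2*x^3 - y^3 - 3*y^2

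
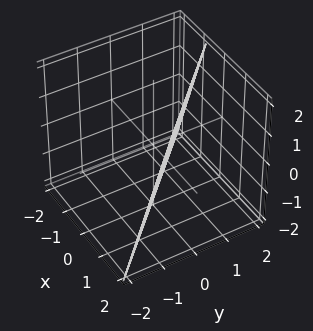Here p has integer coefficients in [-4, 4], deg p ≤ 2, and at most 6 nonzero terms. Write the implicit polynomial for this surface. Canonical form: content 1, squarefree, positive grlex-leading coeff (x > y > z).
(a) deg p = 1. The surface is flat (a plane).
(b) From the visible intercepts: it meets the z-axis at z = -2 (among the integer gridlines).
(c) Together with the visible shape, these determine p as stated.

3*x + 3*y - z - 2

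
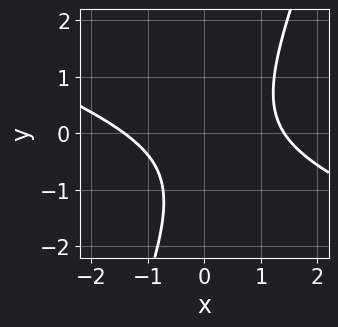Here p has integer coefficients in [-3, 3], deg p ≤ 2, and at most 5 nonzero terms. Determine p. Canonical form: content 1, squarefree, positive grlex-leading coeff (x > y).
x^2 + 2*x*y - y^2 - y - 2

The degree is 2 — the shape is more complex than any degree-1 curve.
From the axis intercepts and sections: it misses every integer gridline on the y-axis.
Matching integer coefficients to the picture gives p.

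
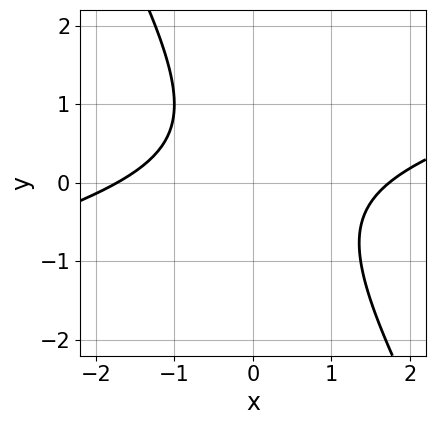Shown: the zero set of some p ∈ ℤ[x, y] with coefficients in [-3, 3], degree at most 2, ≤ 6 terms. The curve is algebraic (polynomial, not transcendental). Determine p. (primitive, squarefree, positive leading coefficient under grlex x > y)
The degree is 2 — a generic line meets the curve in up to 2 points.
Against the integer gridlines: no y-intercept at any integer in the box.
Fitting integer coefficients to these (and the overall shape) gives p.

x^2 - 3*x*y - 2*y^2 + y - 3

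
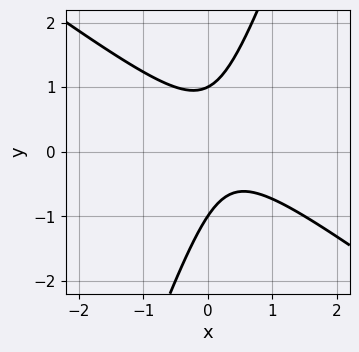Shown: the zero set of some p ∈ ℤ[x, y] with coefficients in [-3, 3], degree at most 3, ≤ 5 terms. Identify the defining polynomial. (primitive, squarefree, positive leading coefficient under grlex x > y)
1. deg p = 2.
2. From the axis intercepts and sections: the y-axis gridline crossings are at y ∈ {-1, 1}; no x-intercept at any integer in the box.
3. Together with the visible shape, these determine p as stated.

2*x^2 + 2*x*y - y^2 - x + 1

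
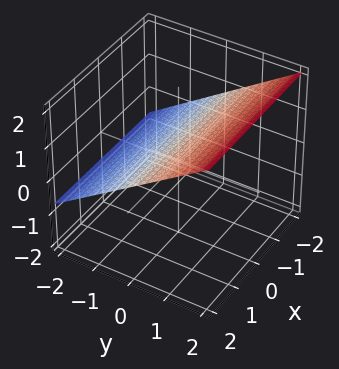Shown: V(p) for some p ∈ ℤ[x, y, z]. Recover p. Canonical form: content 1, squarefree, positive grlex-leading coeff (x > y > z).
2*y - 3*z + 2

(a) deg p = 1. The surface is flat (a plane).
(b) Against the integer gridlines: one y-axis crossing is at y = -1; it misses every integer gridline on the x-axis.
(c) The integer polynomial consistent with all of this is the stated p.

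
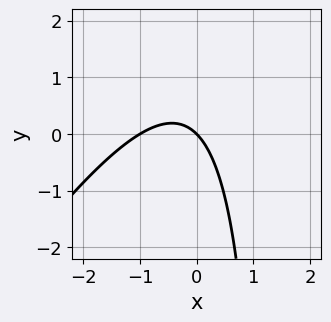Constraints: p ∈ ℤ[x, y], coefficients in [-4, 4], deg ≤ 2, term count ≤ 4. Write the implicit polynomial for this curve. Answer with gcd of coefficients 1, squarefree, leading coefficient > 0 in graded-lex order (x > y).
(a) The degree is 2 — no degree-1 curve has this shape.
(b) From the visible intercepts: it meets the y-axis at y = 0 (among the integer gridlines); among the integer gridlines, it crosses the x-axis at x ∈ {-1, 0}.
(c) Putting this together gives p.

3*x^2 - 2*x*y + 3*x + 3*y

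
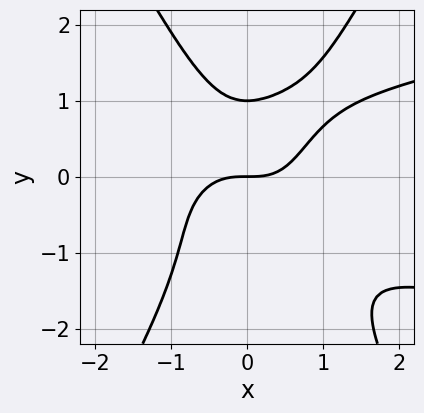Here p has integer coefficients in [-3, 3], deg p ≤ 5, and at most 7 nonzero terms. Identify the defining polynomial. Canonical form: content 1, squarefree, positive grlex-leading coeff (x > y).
3*x^2*y^2 - y^4 - 2*x^3 - y^2 + 2*y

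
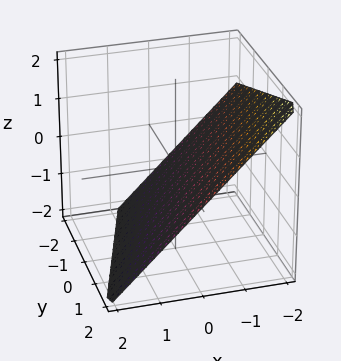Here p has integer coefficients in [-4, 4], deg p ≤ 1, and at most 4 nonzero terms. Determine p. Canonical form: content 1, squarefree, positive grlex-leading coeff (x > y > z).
1. deg p = 1. Every cross-section is a straight line — this is a plane.
2. Checking where it meets the axes: it meets the y-axis at y = 2 (among the integer gridlines).
3. Fitting integer coefficients to these (and the overall shape) gives p.

3*x - y + 3*z + 2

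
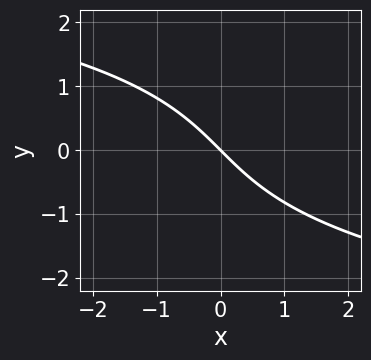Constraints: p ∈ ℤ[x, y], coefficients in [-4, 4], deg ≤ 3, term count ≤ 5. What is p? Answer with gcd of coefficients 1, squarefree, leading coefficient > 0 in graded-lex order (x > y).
y^3 + 3*x + 3*y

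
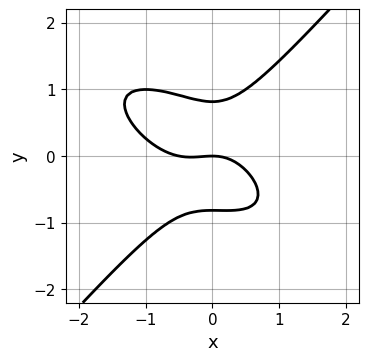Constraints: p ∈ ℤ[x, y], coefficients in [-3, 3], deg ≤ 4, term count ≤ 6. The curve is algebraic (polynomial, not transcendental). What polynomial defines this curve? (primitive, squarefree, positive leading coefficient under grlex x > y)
First, degree: no degree-2 curve has this shape, so deg p = 3.
Then, reading off the gridlines: one x-axis crossing is at x = 0; it meets the y-axis at y = 0 (among the integer gridlines).
Finally, solving for integer coefficients yields p as stated.

2*x^3 + 2*x^2*y - 3*y^3 + x^2 + 2*y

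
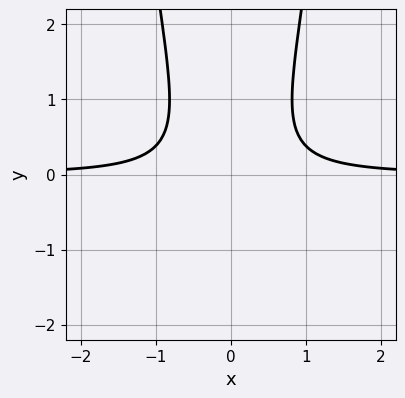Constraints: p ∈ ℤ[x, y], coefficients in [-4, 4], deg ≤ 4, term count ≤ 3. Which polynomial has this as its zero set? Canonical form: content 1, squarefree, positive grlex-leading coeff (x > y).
3*x^2*y - y^2 - 1

(a) The degree is 3 — no degree-2 curve has this shape.
(b) Symmetries: it's symmetric under x → −x, forcing even powers of x.
(c) Against the integer gridlines: the curve avoids every integer x-axis point in the box; the curve avoids every integer y-axis point in the box.
(d) These observations pin down the coefficients.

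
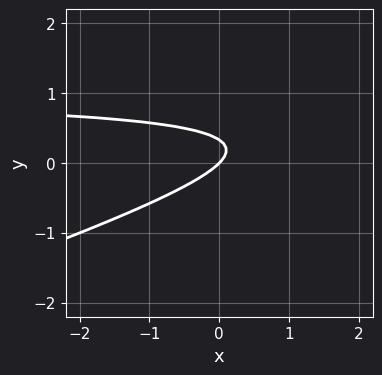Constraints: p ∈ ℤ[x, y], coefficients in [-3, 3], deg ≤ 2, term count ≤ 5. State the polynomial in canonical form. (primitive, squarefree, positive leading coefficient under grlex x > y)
x*y - 3*y^2 - x + y

1. Degree: no degree-1 curve has this shape, so deg p = 2.
2. Against the integer gridlines: it crosses the y-axis at the gridline y = 0; one x-axis crossing is at x = 0.
3. The integer polynomial consistent with all of this is the stated p.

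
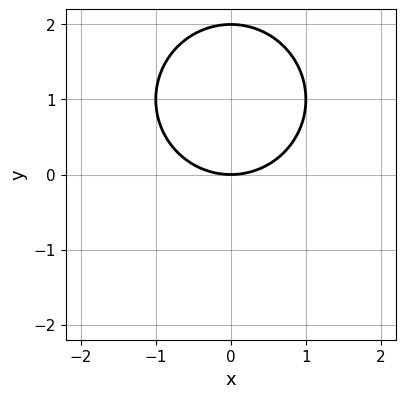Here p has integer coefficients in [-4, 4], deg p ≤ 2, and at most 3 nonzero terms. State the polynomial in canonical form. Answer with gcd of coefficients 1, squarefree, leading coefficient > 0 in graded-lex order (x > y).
x^2 + y^2 - 2*y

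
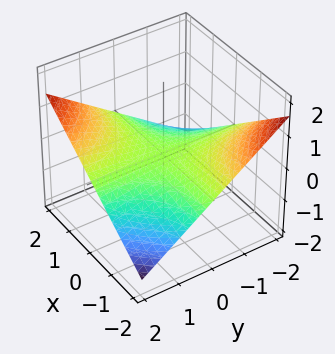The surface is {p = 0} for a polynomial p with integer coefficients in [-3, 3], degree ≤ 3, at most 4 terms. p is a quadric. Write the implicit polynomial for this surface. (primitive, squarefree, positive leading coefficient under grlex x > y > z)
x*y - 3*z

The degree is 2 — a saddle surface; a quadric.
Reading off the gridlines: every point of the x-axis in the box is on the surface; the visible y-axis segment lies entirely on the surface; it meets the z-axis at z = 0 (among the integer gridlines).
Solving for integer coefficients yields p as stated.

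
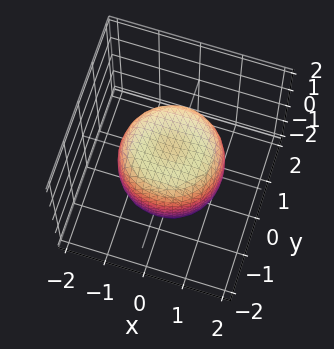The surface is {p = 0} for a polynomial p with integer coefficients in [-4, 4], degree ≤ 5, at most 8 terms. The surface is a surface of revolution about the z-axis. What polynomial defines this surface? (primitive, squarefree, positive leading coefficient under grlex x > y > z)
1. deg p = 4. The shape is more complex than any degree-3 surface.
2. Symmetries: rotational symmetry about the z-axis ⇒ p depends on x, y only through x² + y².
3. Checking where it meets the axes: a circular section at z = 0 has radius between 1 and 2; among the integer gridlines, it crosses the z-axis at z ∈ {-1, 1}.
4. Matching integer coefficients to the picture gives p.

x^4 + 2*x^2*y^2 + y^4 - x^2 - y^2 + z^2 - 1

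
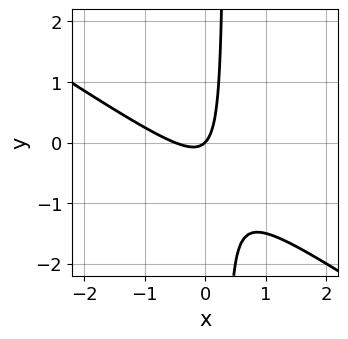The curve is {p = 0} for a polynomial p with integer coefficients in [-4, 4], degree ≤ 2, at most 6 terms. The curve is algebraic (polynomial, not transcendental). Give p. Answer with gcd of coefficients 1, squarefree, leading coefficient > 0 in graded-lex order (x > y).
(a) The degree is 2 — the shape is more complex than any degree-1 curve.
(b) Reading off the gridlines: it crosses the x-axis at the gridline x = 0; it crosses the y-axis at the gridline y = 0.
(c) Assembling these constraints gives the stated polynomial.

2*x^2 + 3*x*y + x - y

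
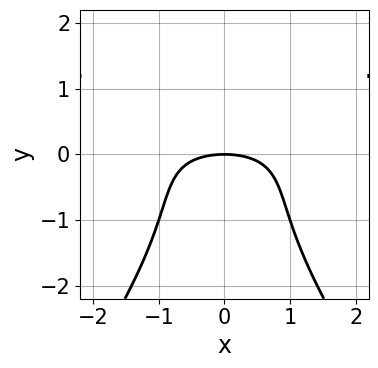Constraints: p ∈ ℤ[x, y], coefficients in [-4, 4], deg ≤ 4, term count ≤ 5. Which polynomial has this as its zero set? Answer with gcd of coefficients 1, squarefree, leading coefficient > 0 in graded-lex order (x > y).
(a) deg p = 3.
(b) Symmetries: the x ↦ −x reflection is a symmetry, so x appears only in even powers.
(c) Checking where it meets the axes: one y-axis crossing is at y = 0; one x-axis crossing is at x = 0.
(d) Putting this together gives p.

2*x^2*y - y^3 - x^2 - y^2 - 3*y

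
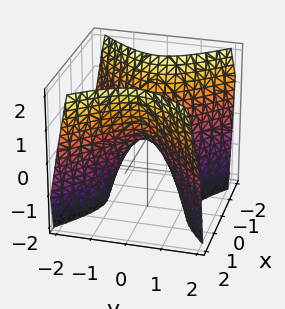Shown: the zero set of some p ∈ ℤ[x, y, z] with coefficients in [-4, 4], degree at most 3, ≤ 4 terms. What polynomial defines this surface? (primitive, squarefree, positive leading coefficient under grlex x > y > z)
(a) Degree: a saddle surface; a quadric, so deg p = 2.
(b) Symmetries: it's symmetric under y → −y, forcing even powers of y; it's symmetric under x → −x, forcing even powers of x.
(c) From the visible intercepts: it crosses the z-axis at the gridline z = 0; one x-axis crossing is at x = 0.
(d) Together with the visible shape, these determine p as stated.

3*x^2 - 3*y^2 - 2*z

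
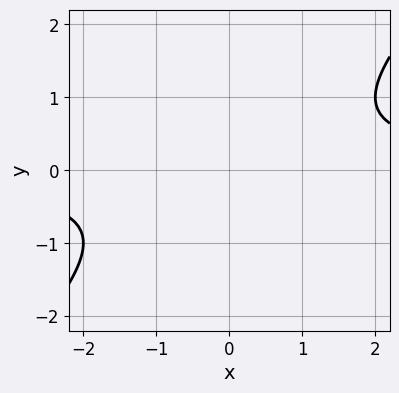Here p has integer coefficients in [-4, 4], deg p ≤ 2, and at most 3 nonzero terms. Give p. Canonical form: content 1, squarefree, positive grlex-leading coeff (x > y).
x*y - y^2 - 1

1. The degree is 2 — the shape is more complex than any degree-1 curve.
2. From the visible intercepts: no y-intercept at any integer in the box; it misses every integer gridline on the x-axis.
3. Matching integer coefficients to the picture gives p.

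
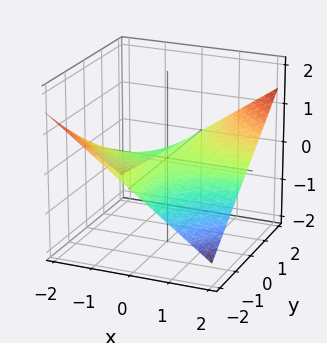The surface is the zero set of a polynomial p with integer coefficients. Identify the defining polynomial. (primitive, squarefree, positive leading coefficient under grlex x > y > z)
First, the degree is 2 — a hyperbolic paraboloid; a quadric.
Next, reading off the gridlines: every point of the y-axis in the box is on the surface; it crosses the z-axis at the gridline z = 0.
Finally, putting this together gives p.

x*y - 3*z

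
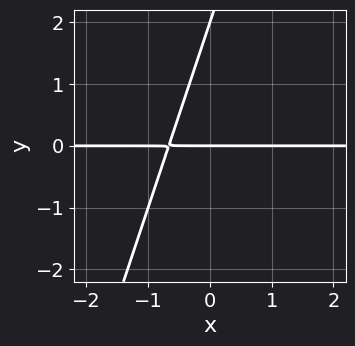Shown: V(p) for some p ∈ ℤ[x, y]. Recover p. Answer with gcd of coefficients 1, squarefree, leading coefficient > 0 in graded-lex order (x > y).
(a) deg p = 2.
(b) Checking where it meets the axes: the y-axis gridline crossings are at y ∈ {0, 2}; the visible x-axis segment lies entirely on the curve.
(c) Matching integer coefficients to the picture gives p.

3*x*y - y^2 + 2*y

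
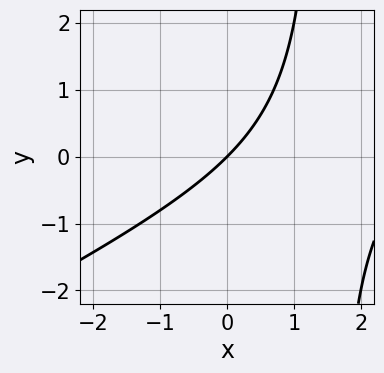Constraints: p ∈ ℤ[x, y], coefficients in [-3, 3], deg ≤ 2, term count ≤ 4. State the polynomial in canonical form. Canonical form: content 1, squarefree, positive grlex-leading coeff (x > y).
x^2 - 2*x*y - 3*x + 3*y

1. deg p = 2. The shape is more complex than any degree-1 curve.
2. Observable constraints: it crosses the x-axis at the gridline x = 0; it meets the y-axis at y = 0 (among the integer gridlines).
3. Together with the visible shape, these determine p as stated.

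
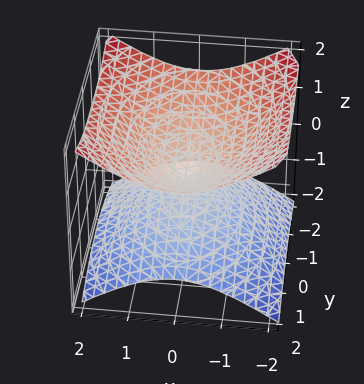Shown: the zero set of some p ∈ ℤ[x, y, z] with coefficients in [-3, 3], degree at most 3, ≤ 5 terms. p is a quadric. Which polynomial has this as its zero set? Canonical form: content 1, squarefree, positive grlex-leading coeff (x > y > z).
First, the degree is 2 — a double cone through the origin; a quadric.
Next, symmetries: mirror symmetry y ↦ −y ⇒ only even powers of y; mirror symmetry z ↦ −z ⇒ only even powers of z; the x ↦ −x reflection is a symmetry, so x appears only in even powers.
Then, against the integer gridlines: one z-axis crossing is at z = 0; it crosses the y-axis at the gridline y = 0; it crosses the x-axis at the gridline x = 0.
Finally, these observations pin down the coefficients.

2*x^2 + y^2 - 3*z^2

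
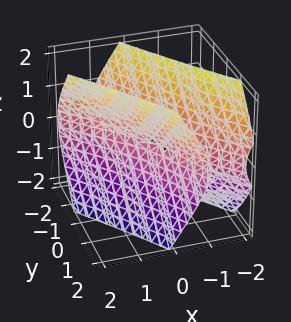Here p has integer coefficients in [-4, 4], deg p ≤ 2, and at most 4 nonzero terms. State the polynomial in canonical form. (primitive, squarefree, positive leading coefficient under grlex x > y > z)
2*x^2 + 3*x*y + y^2 - z^2

(a) The degree is 2 — the shape is more complex than any degree-1 surface.
(b) From the visible intercepts: one y-axis crossing is at y = 0; it meets the x-axis at x = 0 (among the integer gridlines); it meets the z-axis at z = 0 (among the integer gridlines).
(c) Matching integer coefficients to the picture gives p.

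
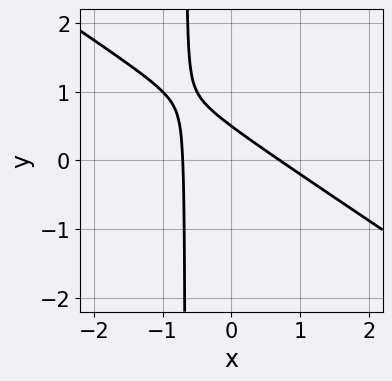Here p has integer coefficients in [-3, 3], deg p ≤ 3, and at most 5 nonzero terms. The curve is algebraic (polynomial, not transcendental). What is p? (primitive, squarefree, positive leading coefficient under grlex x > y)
First, the degree is 2 — a generic line meets the curve in up to 2 points.
Finally, matching integer coefficients to the picture gives p.

2*x^2 + 3*x*y + 2*y - 1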